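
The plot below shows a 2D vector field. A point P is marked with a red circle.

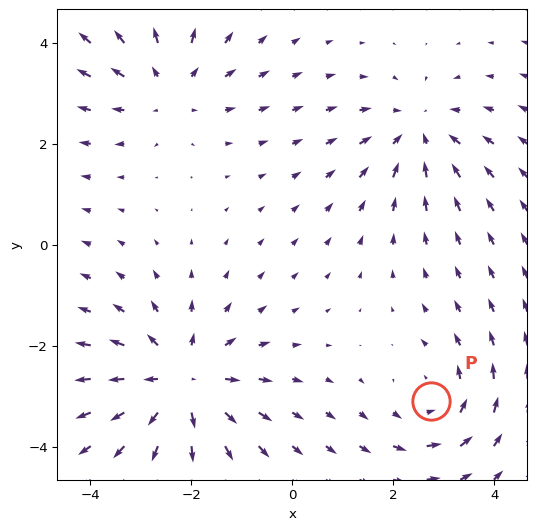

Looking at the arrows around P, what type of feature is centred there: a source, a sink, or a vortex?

vortex

At P (2.8, -3.1) the arrows circulate counterclockwise. Divergence ≈0, curl about +2 — near-zero divergence with nonzero curl is a vortex.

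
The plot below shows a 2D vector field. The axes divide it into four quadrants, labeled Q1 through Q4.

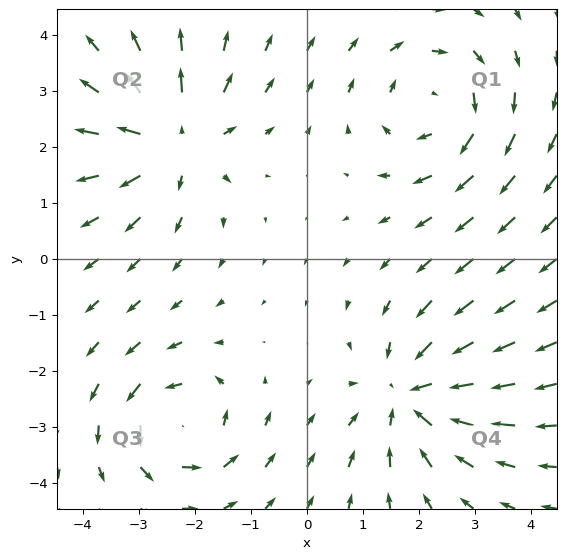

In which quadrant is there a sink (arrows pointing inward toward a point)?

Q4

The sink sits at approximately (1.9, -2.4), which lies in quadrant Q4. The divergence there is about -4, negative as expected for a sink.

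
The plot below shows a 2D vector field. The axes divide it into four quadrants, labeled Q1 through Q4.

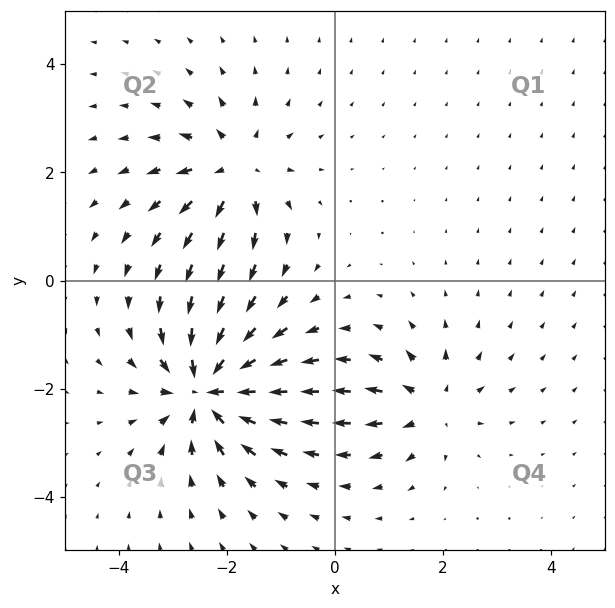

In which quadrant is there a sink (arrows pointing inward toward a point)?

Q3

The sink sits at approximately (-2.3, -2.0), which lies in quadrant Q3. The divergence there is about -6, negative as expected for a sink.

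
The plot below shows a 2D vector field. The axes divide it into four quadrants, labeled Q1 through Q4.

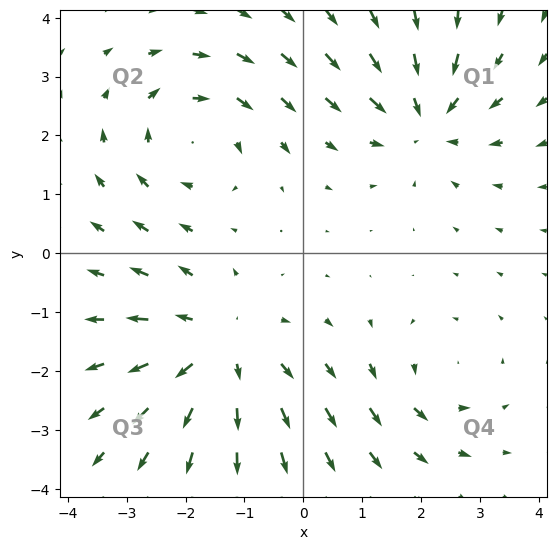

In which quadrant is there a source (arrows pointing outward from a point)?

Q3

The source sits at approximately (-1.4, -1.6), which lies in quadrant Q3. The divergence there is about +4, positive as expected for a source.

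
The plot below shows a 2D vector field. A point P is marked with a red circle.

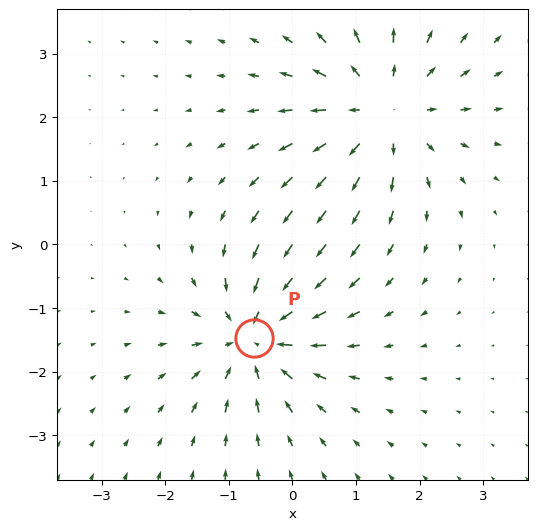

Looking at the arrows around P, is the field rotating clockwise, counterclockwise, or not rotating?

not rotating

Near P at (-0.6, -1.5) the arrows show no circulation. The curl there is ≈0.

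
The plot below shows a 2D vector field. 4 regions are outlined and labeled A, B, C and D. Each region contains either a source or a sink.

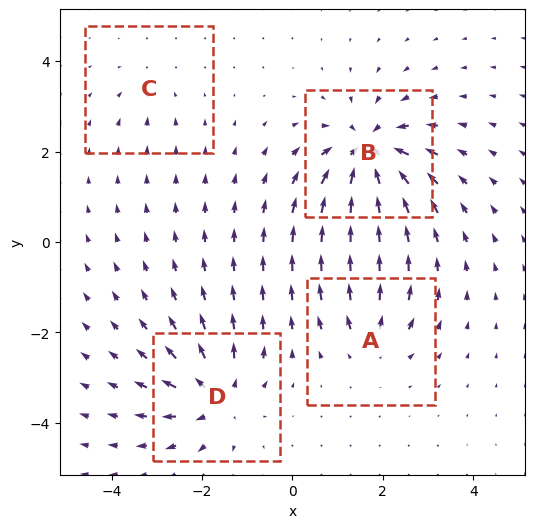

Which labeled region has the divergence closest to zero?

C

Divergence at each region's feature centre — A: about +4, B: about -8, C: about -2, D: about +6. Region C is closest to zero.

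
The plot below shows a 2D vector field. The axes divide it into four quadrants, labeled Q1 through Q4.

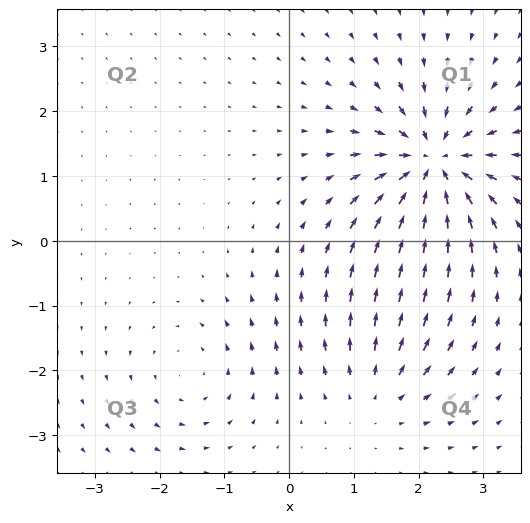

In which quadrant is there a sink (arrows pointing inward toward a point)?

Q1

The sink sits at approximately (2.2, 1.2), which lies in quadrant Q1. The divergence there is about -7, negative as expected for a sink.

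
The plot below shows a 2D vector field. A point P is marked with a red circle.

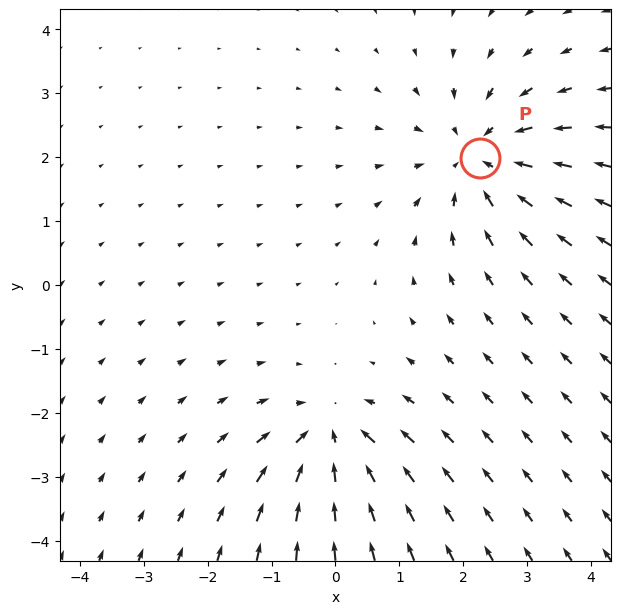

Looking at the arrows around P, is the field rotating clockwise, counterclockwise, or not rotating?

Near P at (2.3, 2.0) the arrows show no circulation. The curl there is ≈0.

not rotating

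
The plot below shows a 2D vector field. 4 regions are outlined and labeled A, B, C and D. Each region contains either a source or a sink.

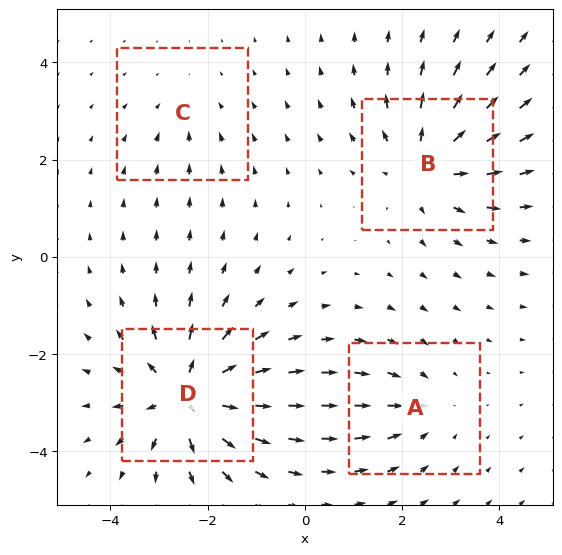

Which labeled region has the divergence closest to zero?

Divergence at each region's feature centre — A: about -3, B: about +5, C: about -2, D: about +7. Region C is closest to zero.

C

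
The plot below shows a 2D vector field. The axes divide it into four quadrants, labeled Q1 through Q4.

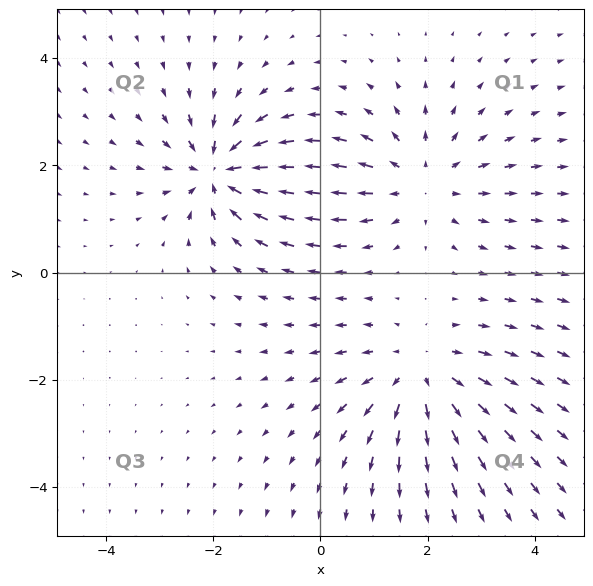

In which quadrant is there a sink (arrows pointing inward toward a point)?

Q2

The sink sits at approximately (-1.9, 1.9), which lies in quadrant Q2. The divergence there is about -6, negative as expected for a sink.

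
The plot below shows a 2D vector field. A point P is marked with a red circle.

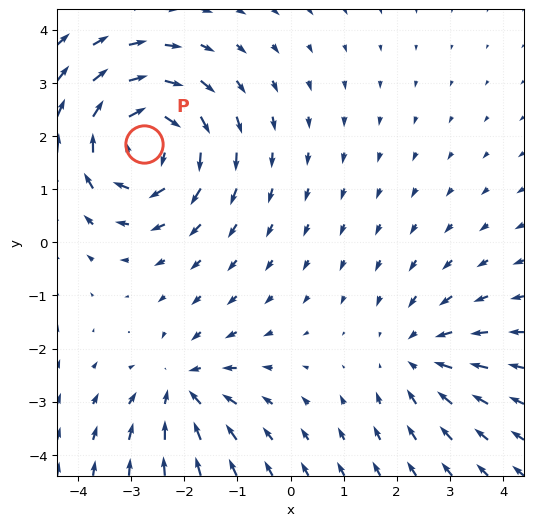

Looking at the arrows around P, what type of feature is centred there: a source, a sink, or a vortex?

vortex

At P (-2.8, 1.9) the arrows circulate clockwise. Divergence ≈0, curl about -5 — near-zero divergence with nonzero curl is a vortex.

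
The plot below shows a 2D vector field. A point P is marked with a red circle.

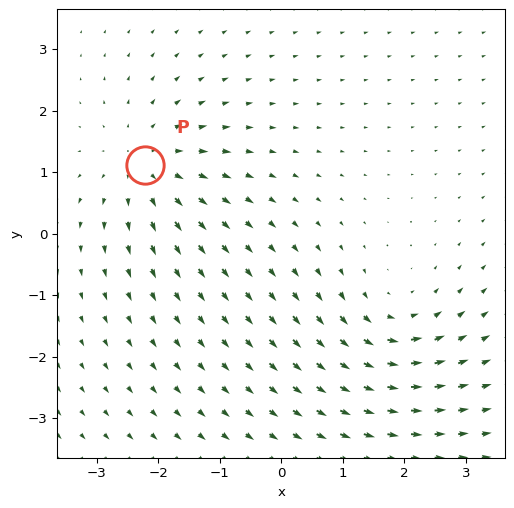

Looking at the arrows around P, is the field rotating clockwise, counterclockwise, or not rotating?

not rotating

Near P at (-2.2, 1.1) the arrows show no circulation. The curl there is ≈0.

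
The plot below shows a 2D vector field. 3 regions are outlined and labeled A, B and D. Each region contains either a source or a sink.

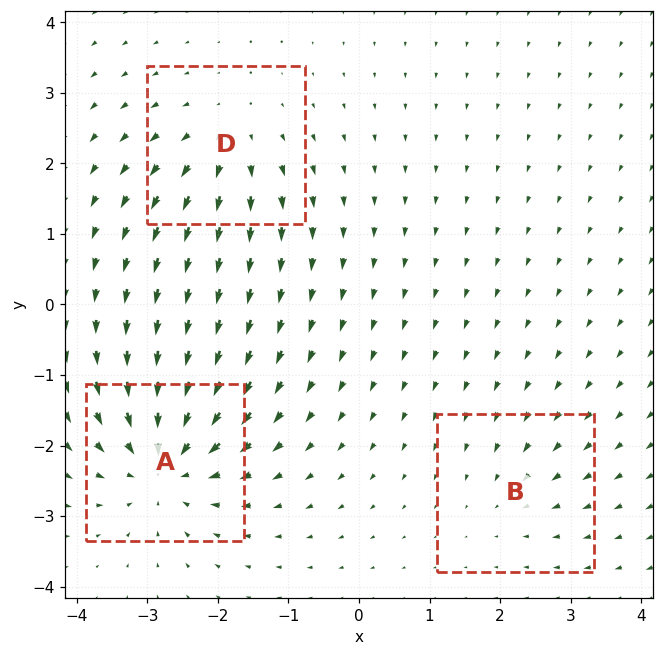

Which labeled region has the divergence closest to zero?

B

Divergence at each region's feature centre — A: about -6, B: about -2, D: about +4. Region B is closest to zero.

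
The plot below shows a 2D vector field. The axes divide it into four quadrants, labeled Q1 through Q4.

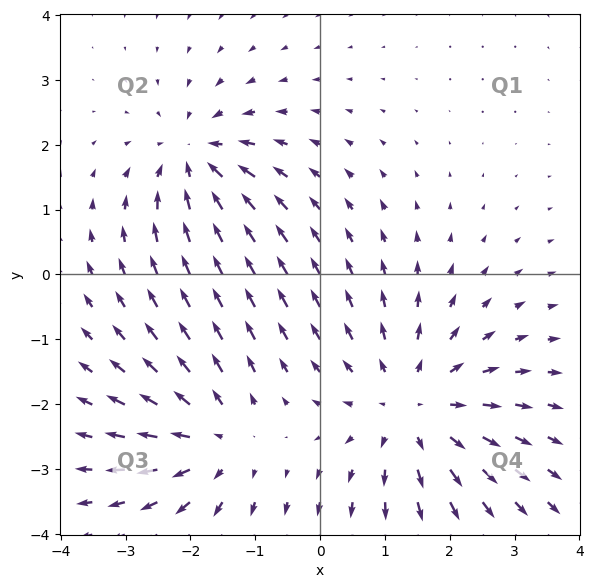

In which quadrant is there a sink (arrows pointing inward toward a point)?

Q2

The sink sits at approximately (-1.9, 1.8), which lies in quadrant Q2. The divergence there is about -4, negative as expected for a sink.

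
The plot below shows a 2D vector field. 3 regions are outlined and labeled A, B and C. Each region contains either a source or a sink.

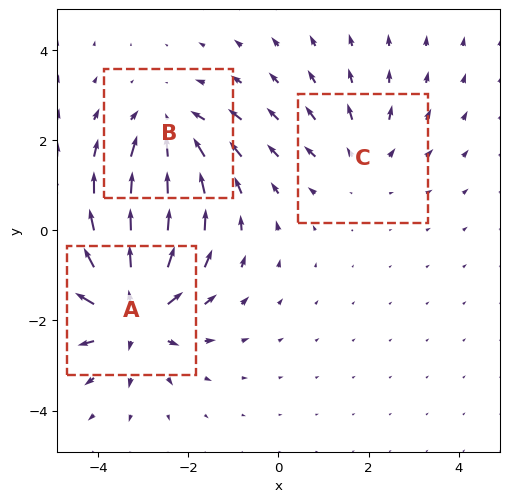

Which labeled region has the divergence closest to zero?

C

Divergence at each region's feature centre — A: about +4, B: about -3, C: about +2. Region C is closest to zero.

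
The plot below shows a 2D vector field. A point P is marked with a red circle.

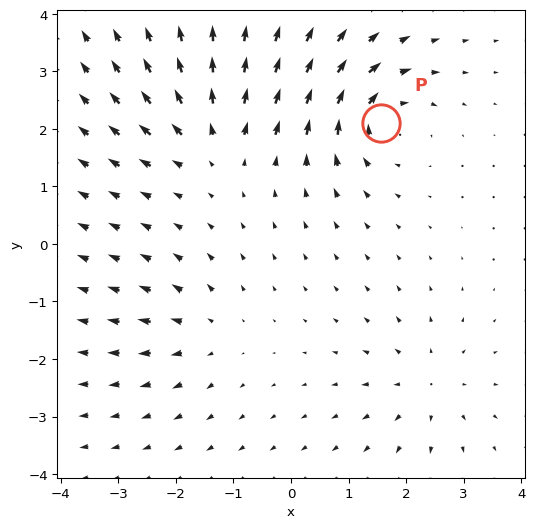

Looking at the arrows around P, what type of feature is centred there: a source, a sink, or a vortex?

vortex

At P (1.6, 2.1) the arrows circulate clockwise. Divergence ≈0, curl about -6 — near-zero divergence with nonzero curl is a vortex.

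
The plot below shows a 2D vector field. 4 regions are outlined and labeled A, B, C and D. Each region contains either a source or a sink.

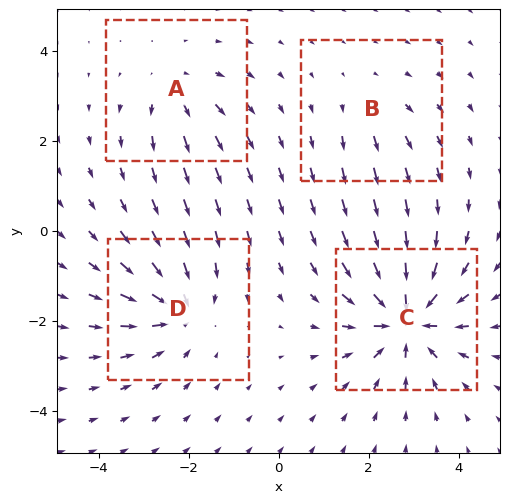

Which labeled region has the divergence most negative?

Divergence at each region's feature centre — A: about +3, B: about +2, C: about -8, D: about -5. Region C is most negative.

C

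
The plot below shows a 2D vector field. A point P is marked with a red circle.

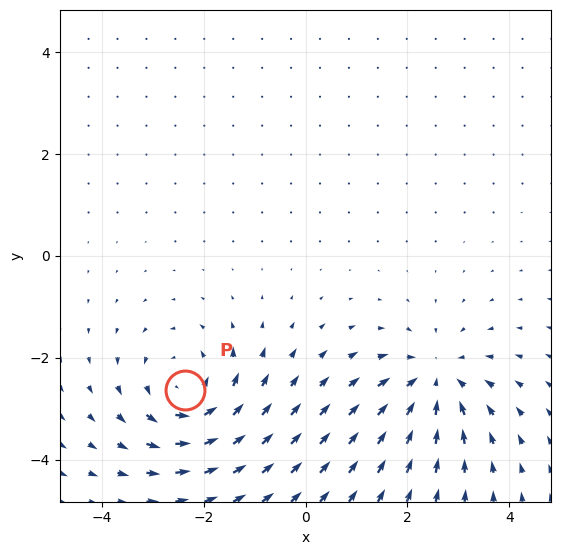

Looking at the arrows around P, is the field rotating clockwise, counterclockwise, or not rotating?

Near P at (-2.4, -2.6) the arrows circulate counterclockwise. The curl (z-component) there is about +5; positive curl means counterclockwise rotation.

counterclockwise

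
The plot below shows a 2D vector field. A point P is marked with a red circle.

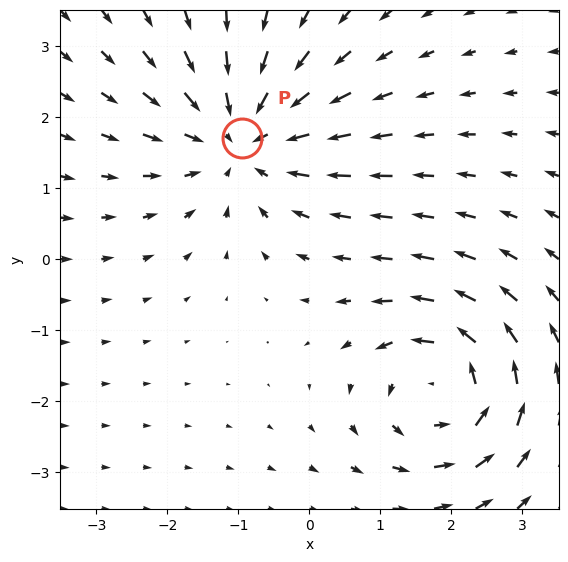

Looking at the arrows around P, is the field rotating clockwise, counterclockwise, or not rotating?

Near P at (-0.9, 1.7) the arrows show no circulation. The curl there is ≈0.

not rotating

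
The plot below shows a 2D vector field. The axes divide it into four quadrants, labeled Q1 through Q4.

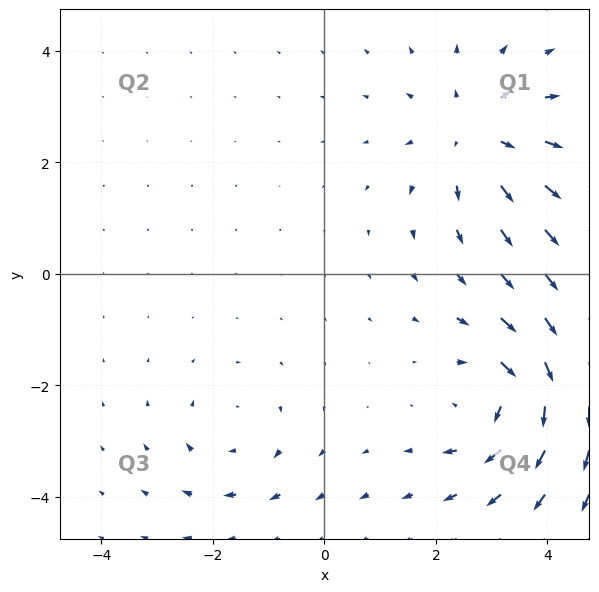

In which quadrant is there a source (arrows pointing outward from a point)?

The source sits at approximately (2.7, 2.5), which lies in quadrant Q1. The divergence there is about +4, positive as expected for a source.

Q1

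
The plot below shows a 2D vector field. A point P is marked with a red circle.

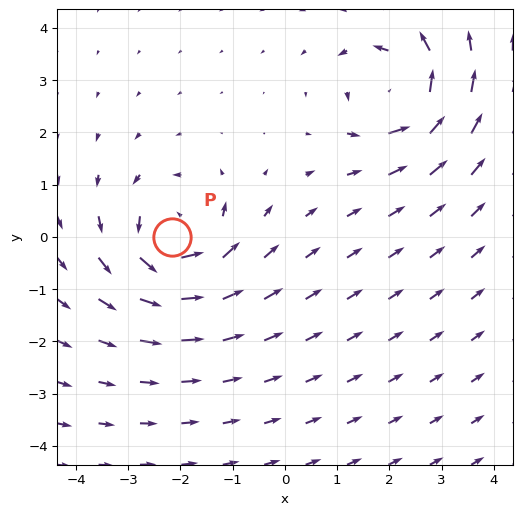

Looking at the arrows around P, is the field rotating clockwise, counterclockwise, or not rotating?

Near P at (-2.2, -0.0) the arrows circulate counterclockwise. The curl (z-component) there is about +7; positive curl means counterclockwise rotation.

counterclockwise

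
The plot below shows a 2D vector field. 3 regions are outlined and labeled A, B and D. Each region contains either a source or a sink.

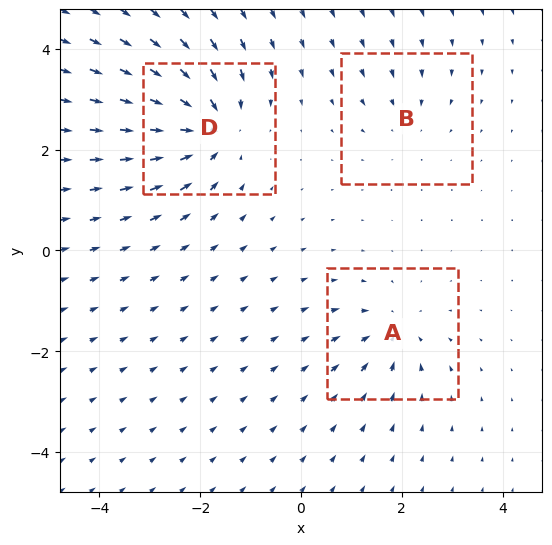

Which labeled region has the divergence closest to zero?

B

Divergence at each region's feature centre — A: about -4, B: about -2, D: about -6. Region B is closest to zero.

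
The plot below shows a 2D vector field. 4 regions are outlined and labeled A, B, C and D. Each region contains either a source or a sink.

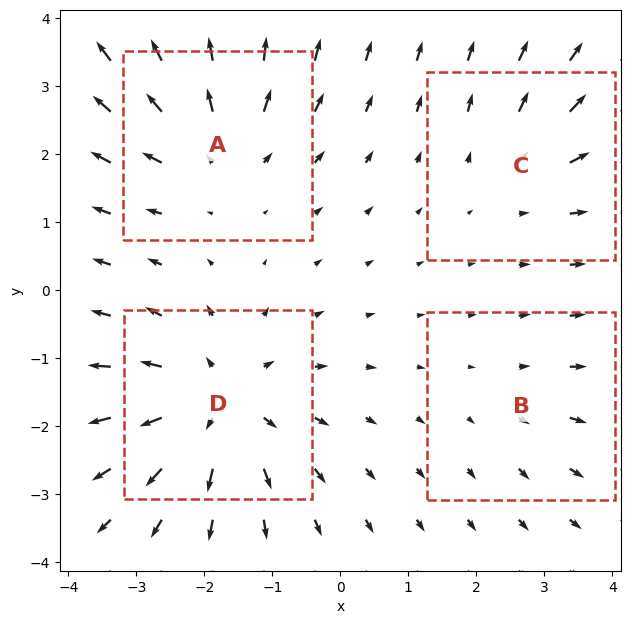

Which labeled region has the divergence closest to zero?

B

Divergence at each region's feature centre — A: about +4, B: about +2, C: about +3, D: about +6. Region B is closest to zero.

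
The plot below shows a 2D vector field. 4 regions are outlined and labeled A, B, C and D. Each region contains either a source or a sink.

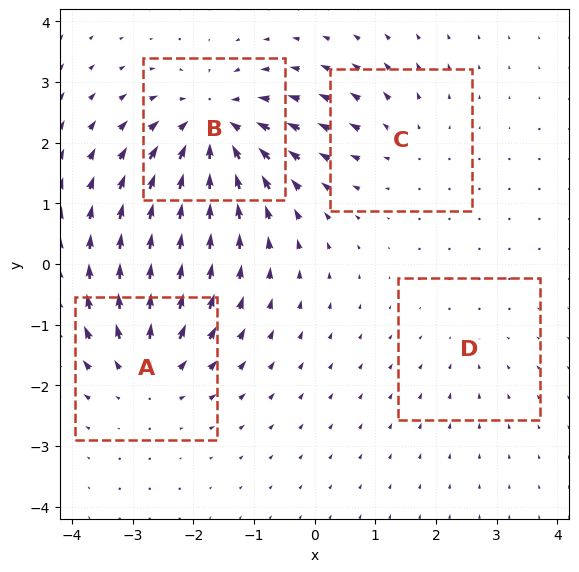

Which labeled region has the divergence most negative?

Divergence at each region's feature centre — A: about +6, B: about -8, C: about +3, D: about -2. Region B is most negative.

B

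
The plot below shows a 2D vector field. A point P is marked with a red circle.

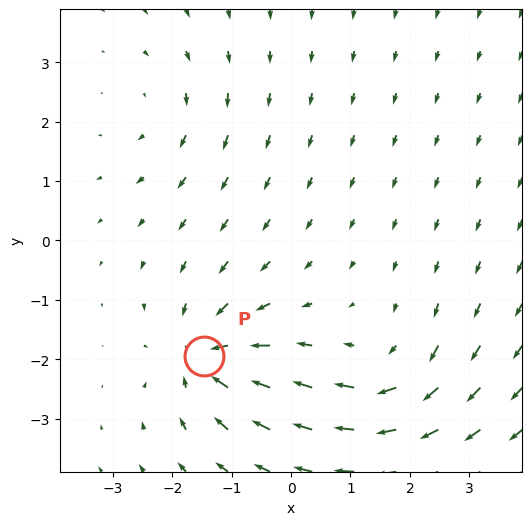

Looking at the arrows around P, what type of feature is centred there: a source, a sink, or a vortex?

sink

At P (-1.5, -2.0) the arrows converge inward. Divergence about -6, curl ≈0 — negative divergence with near-zero curl is a sink.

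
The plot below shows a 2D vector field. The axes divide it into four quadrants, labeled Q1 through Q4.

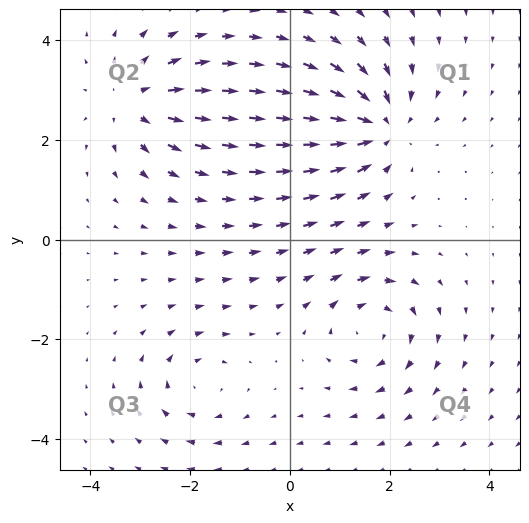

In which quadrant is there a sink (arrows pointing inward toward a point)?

Q1

The sink sits at approximately (1.8, 2.3), which lies in quadrant Q1. The divergence there is about -6, negative as expected for a sink.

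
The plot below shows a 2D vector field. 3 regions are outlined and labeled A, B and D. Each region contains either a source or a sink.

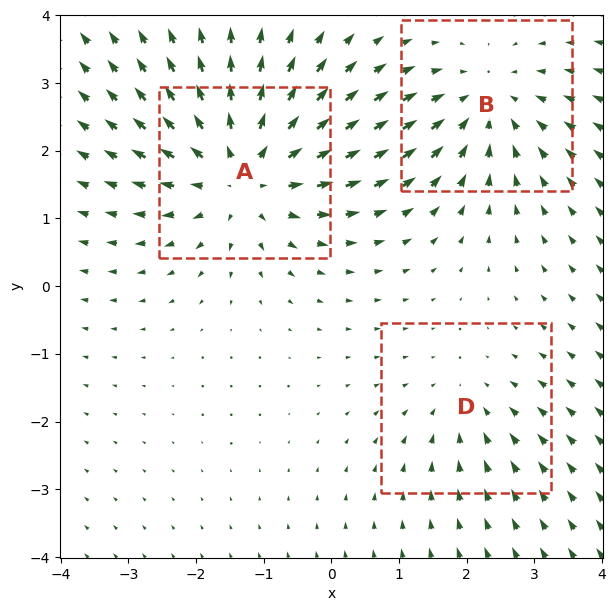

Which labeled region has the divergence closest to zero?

D

Divergence at each region's feature centre — A: about +4, B: about -3, D: about -2. Region D is closest to zero.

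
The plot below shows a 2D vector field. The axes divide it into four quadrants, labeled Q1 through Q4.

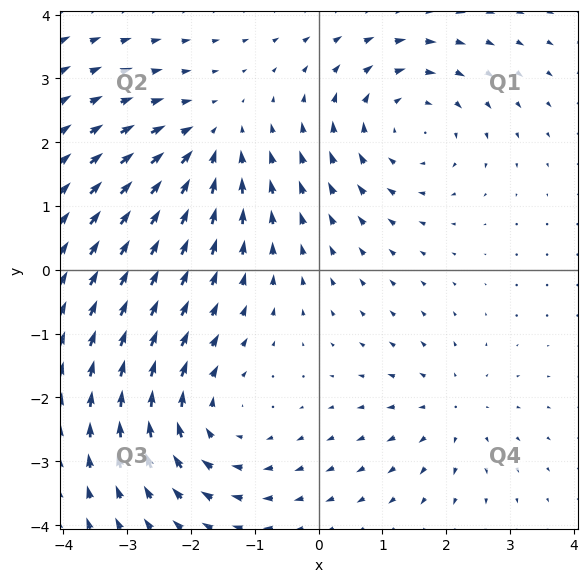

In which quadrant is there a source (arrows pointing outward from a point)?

The source sits at approximately (2.1, -2.2), which lies in quadrant Q4. The divergence there is about +3, positive as expected for a source.

Q4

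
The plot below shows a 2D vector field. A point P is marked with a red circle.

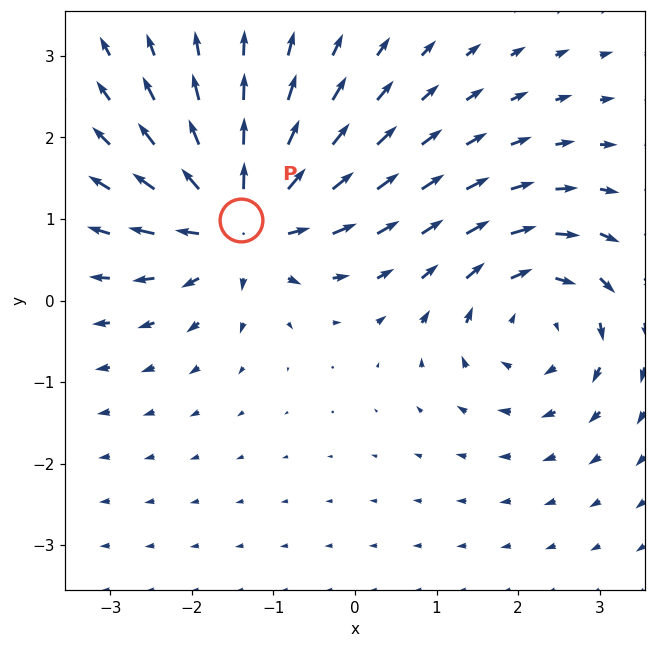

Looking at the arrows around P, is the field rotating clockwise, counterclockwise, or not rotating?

not rotating

Near P at (-1.4, 1.0) the arrows show no circulation. The curl there is ≈0.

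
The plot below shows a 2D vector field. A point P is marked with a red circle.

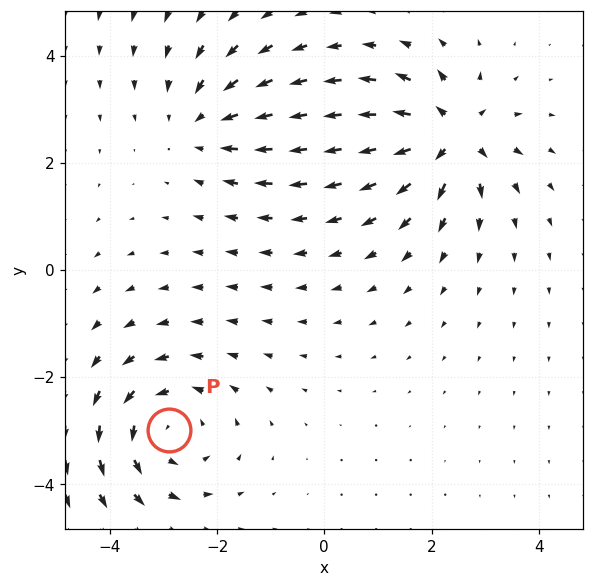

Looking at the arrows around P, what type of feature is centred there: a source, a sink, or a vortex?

vortex

At P (-2.9, -3.0) the arrows circulate counterclockwise. Divergence ≈0, curl about +4 — near-zero divergence with nonzero curl is a vortex.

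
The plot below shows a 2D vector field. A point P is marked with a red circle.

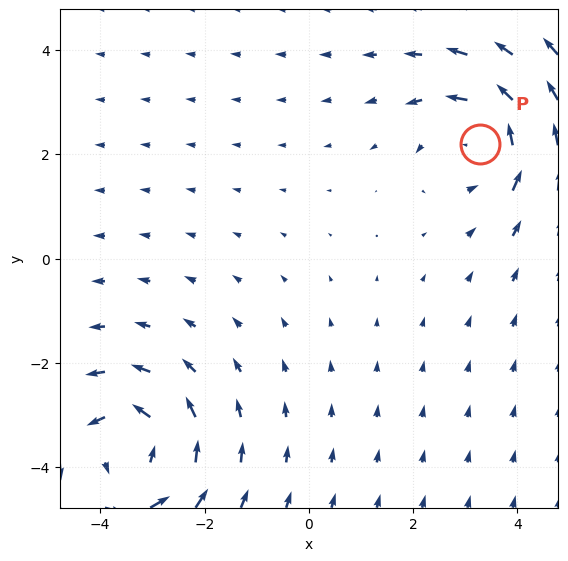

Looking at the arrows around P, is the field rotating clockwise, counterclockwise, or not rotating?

Near P at (3.3, 2.2) the arrows circulate counterclockwise. The curl (z-component) there is about +3; positive curl means counterclockwise rotation.

counterclockwise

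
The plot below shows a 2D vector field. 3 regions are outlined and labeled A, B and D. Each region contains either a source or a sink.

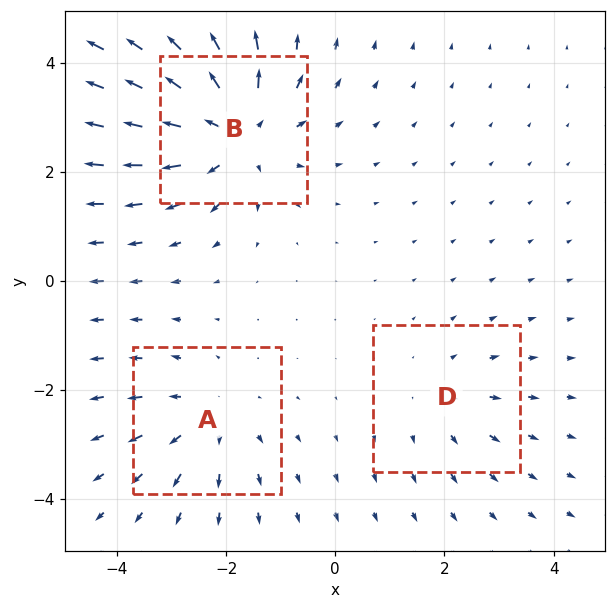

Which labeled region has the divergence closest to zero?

D

Divergence at each region's feature centre — A: about +3, B: about +5, D: about +2. Region D is closest to zero.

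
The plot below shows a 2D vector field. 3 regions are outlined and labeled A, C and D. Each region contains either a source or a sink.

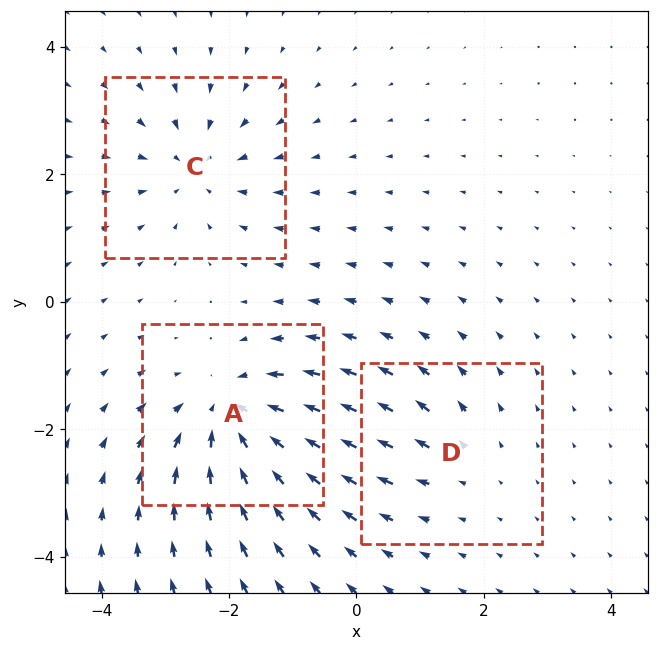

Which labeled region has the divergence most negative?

Divergence at each region's feature centre — A: about -5, C: about -4, D: about +2. Region A is most negative.

A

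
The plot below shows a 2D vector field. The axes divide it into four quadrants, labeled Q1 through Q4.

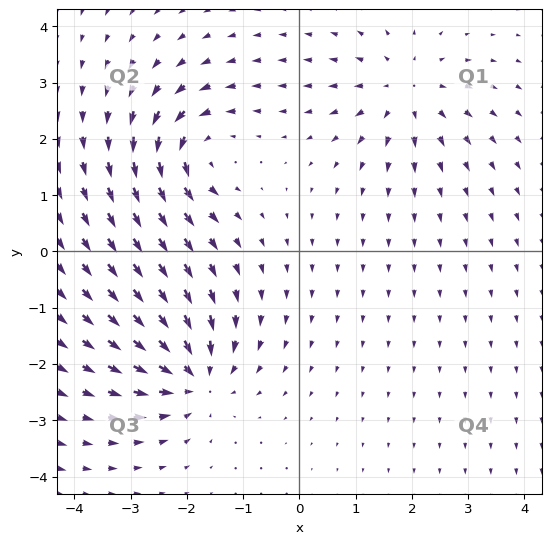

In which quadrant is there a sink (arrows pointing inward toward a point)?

The sink sits at approximately (-1.9, -2.2), which lies in quadrant Q3. The divergence there is about -5, negative as expected for a sink.

Q3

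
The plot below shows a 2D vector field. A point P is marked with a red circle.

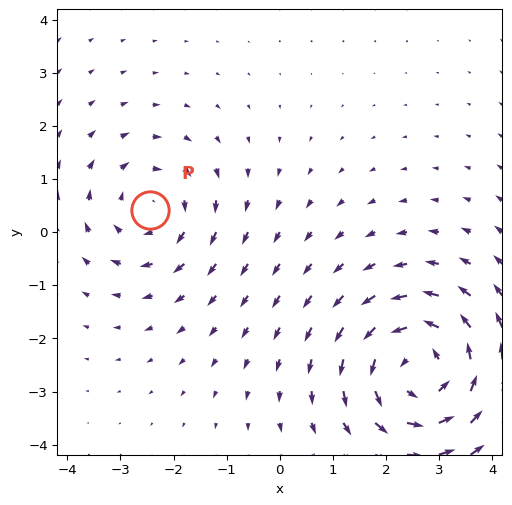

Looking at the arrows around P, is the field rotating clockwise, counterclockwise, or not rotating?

Near P at (-2.4, 0.4) the arrows circulate clockwise. The curl (z-component) there is about -3; negative curl means clockwise rotation.

clockwise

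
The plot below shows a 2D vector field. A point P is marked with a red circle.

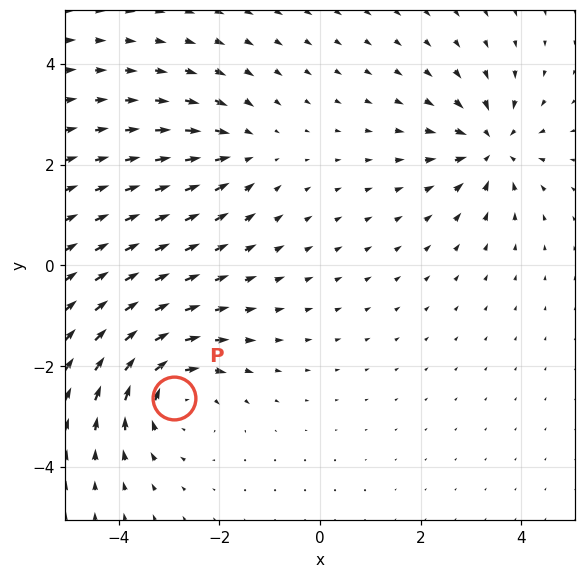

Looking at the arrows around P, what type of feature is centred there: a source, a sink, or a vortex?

vortex

At P (-2.9, -2.6) the arrows circulate clockwise. Divergence ≈0, curl about -4 — near-zero divergence with nonzero curl is a vortex.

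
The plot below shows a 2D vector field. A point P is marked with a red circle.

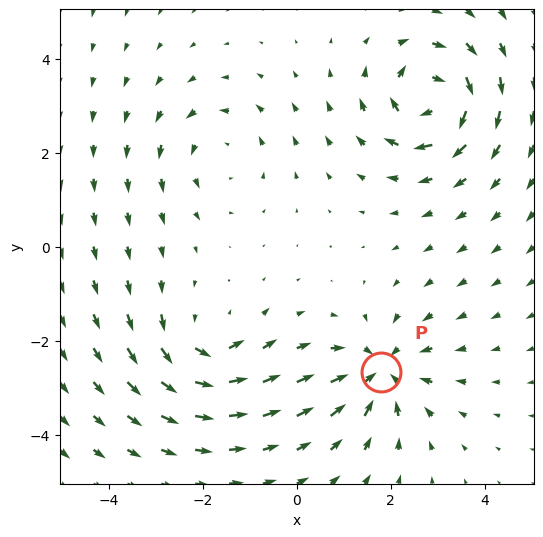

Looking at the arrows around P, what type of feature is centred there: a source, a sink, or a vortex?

sink

At P (1.8, -2.7) the arrows converge inward. Divergence about -4, curl ≈0 — negative divergence with near-zero curl is a sink.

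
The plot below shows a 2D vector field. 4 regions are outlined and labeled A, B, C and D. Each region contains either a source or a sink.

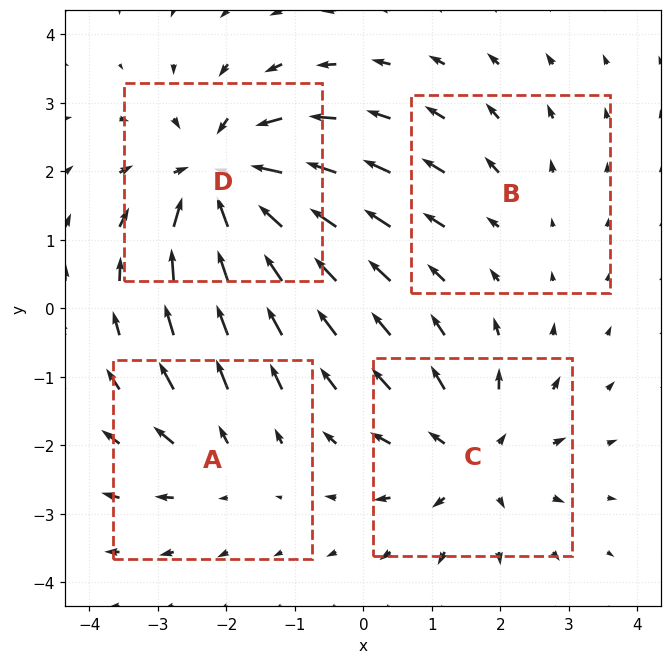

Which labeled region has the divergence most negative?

D

Divergence at each region's feature centre — A: about +3, B: about +2, C: about +5, D: about -7. Region D is most negative.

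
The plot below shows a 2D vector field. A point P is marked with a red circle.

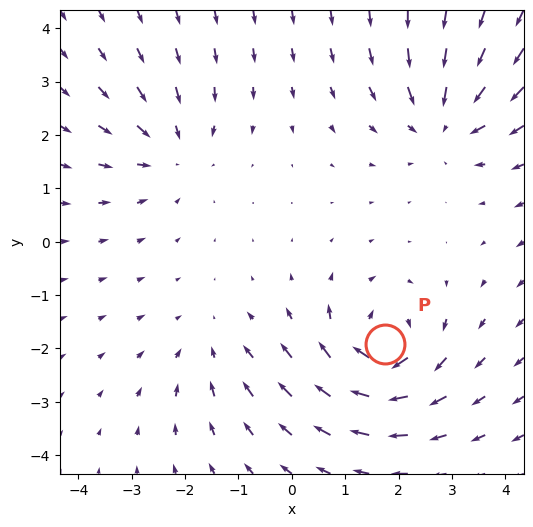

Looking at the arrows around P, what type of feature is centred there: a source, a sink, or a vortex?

vortex

At P (1.7, -1.9) the arrows circulate clockwise. Divergence ≈0, curl about -7 — near-zero divergence with nonzero curl is a vortex.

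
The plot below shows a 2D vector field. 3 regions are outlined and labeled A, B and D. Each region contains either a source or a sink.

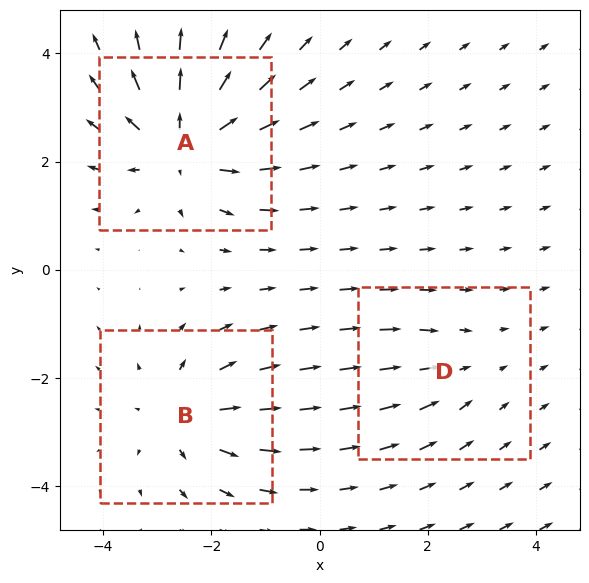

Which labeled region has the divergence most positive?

Divergence at each region's feature centre — A: about +5, B: about +4, D: about -2. Region A is most positive.

A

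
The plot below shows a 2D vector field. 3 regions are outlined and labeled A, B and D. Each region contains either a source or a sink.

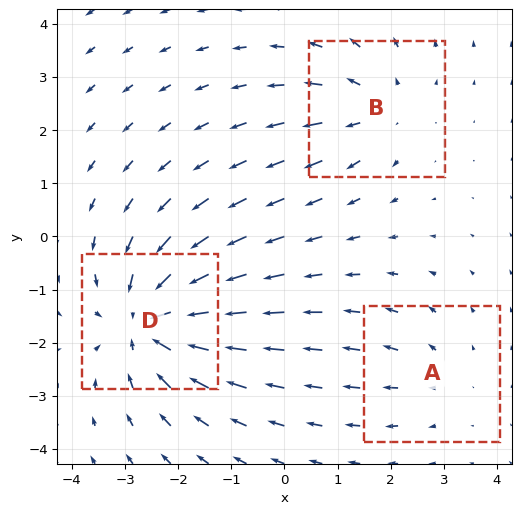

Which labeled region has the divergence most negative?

Divergence at each region's feature centre — A: about +2, B: about +3, D: about -5. Region D is most negative.

D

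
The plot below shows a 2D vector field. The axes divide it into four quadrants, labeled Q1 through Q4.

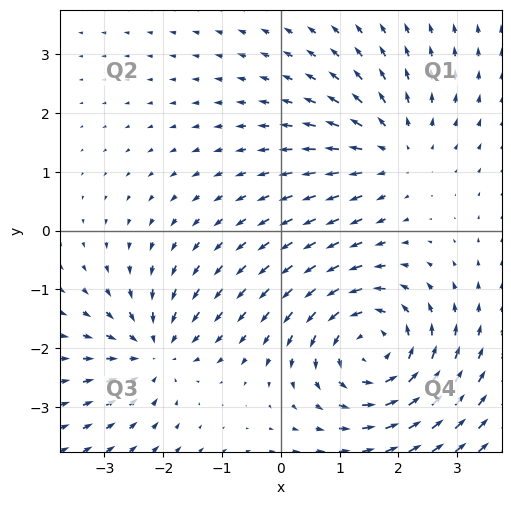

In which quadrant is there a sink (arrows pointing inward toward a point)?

Q3

The sink sits at approximately (-2.1, -2.0), which lies in quadrant Q3. The divergence there is about -4, negative as expected for a sink.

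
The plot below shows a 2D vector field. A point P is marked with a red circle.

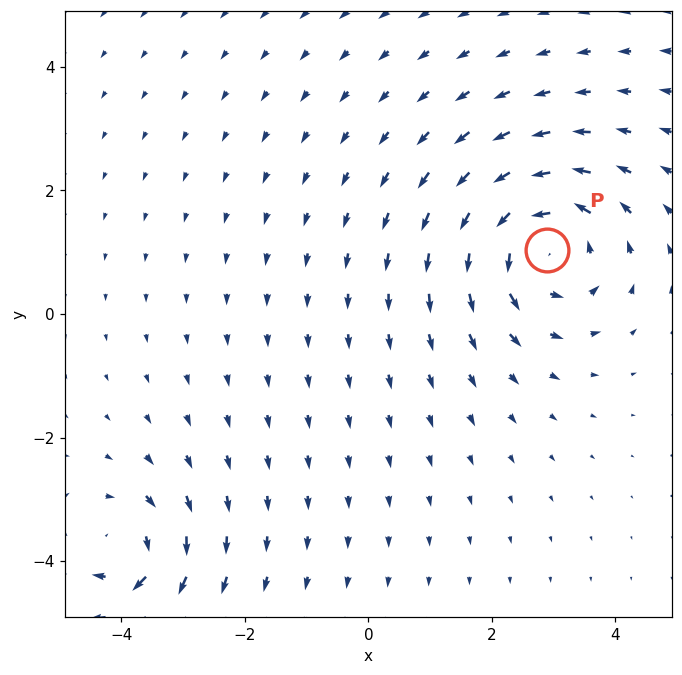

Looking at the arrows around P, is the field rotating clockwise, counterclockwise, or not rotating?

Near P at (2.9, 1.0) the arrows circulate counterclockwise. The curl (z-component) there is about +4; positive curl means counterclockwise rotation.

counterclockwise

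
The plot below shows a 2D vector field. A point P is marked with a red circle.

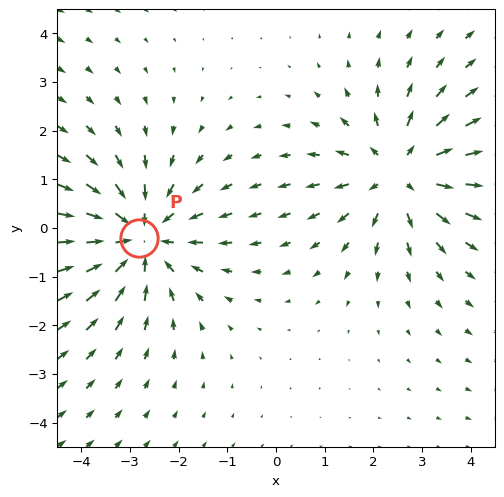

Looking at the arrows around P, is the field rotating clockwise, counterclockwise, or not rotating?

not rotating

Near P at (-2.8, -0.2) the arrows show no circulation. The curl there is ≈0.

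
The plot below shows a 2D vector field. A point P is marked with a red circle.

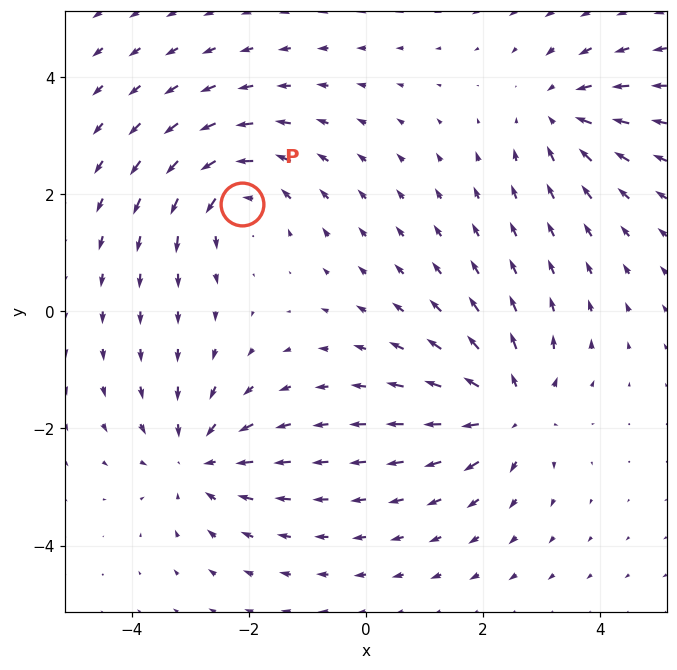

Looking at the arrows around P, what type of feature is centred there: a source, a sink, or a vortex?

At P (-2.1, 1.8) the arrows circulate counterclockwise. Divergence ≈0, curl about +5 — near-zero divergence with nonzero curl is a vortex.

vortex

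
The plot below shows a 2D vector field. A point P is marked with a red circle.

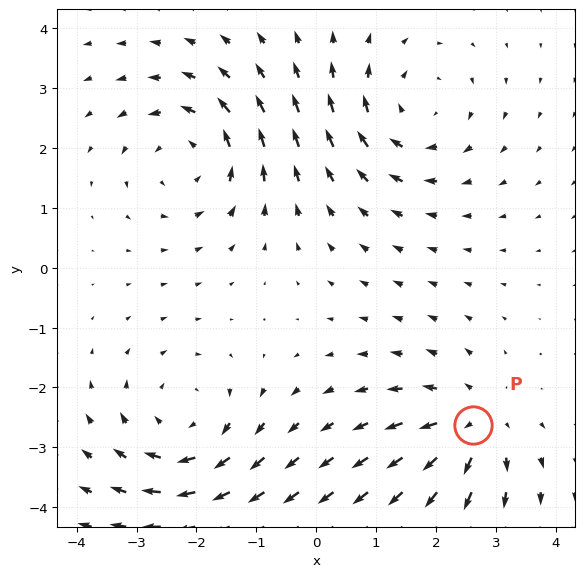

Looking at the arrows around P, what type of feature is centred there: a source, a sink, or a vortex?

source

At P (2.6, -2.6) the arrows spread outward. Divergence about +4, curl ≈0 — positive divergence with near-zero curl is a source.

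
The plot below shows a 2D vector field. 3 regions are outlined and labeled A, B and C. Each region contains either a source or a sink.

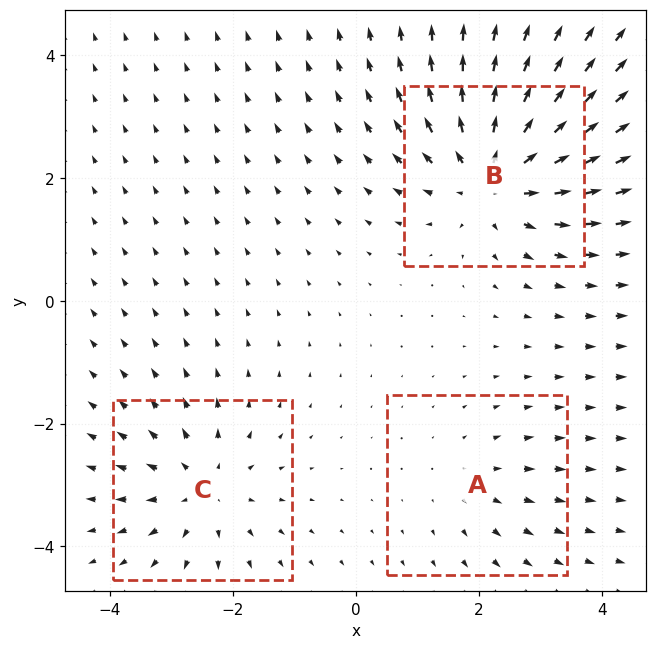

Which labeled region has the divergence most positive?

B

Divergence at each region's feature centre — A: about +2, B: about +5, C: about +3. Region B is most positive.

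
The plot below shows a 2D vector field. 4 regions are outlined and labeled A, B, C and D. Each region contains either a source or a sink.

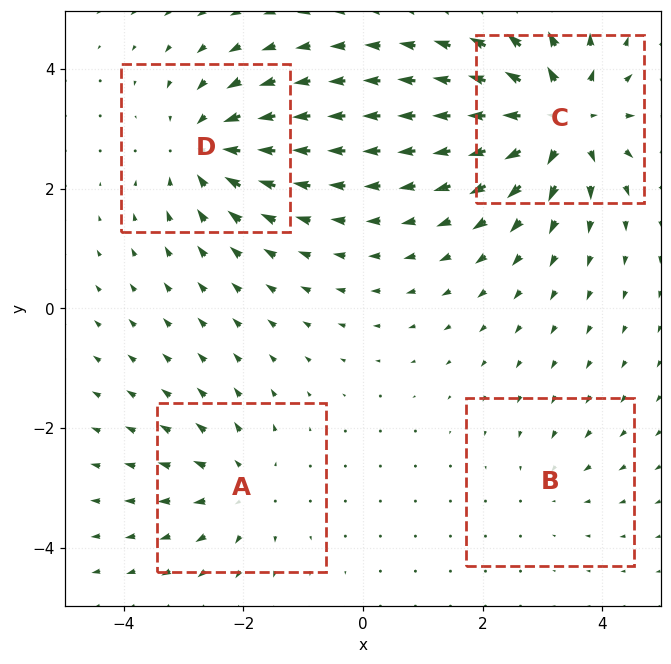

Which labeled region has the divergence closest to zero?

B

Divergence at each region's feature centre — A: about +4, B: about -2, C: about +7, D: about -5. Region B is closest to zero.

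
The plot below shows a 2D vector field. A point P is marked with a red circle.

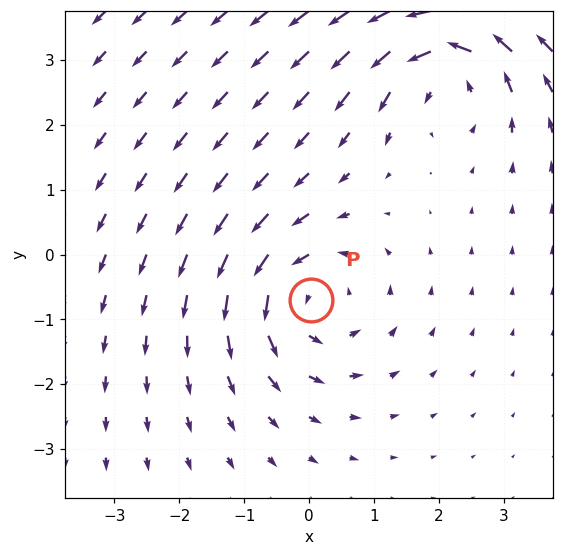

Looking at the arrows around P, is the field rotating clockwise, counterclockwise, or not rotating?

Near P at (0.0, -0.7) the arrows circulate counterclockwise. The curl (z-component) there is about +5; positive curl means counterclockwise rotation.

counterclockwise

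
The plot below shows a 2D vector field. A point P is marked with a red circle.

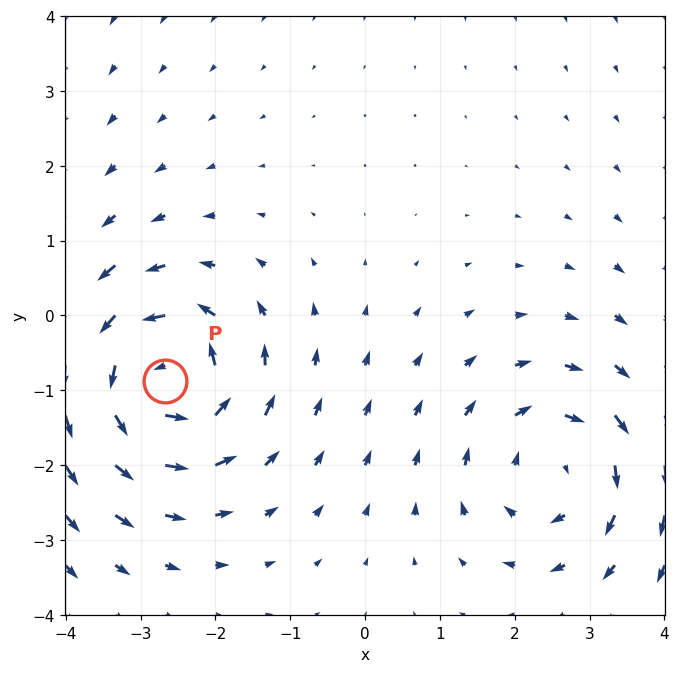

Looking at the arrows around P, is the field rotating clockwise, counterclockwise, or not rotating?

Near P at (-2.7, -0.9) the arrows circulate counterclockwise. The curl (z-component) there is about +6; positive curl means counterclockwise rotation.

counterclockwise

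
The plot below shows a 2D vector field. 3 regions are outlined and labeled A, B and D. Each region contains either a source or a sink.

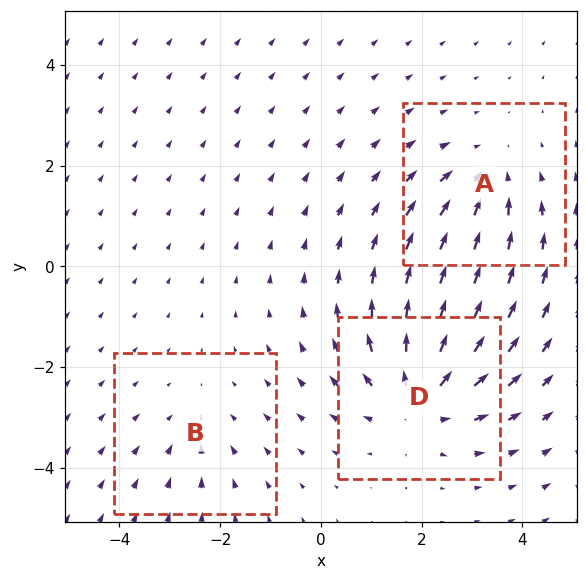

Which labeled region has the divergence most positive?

Divergence at each region's feature centre — A: about -3, B: about -2, D: about +4. Region D is most positive.

D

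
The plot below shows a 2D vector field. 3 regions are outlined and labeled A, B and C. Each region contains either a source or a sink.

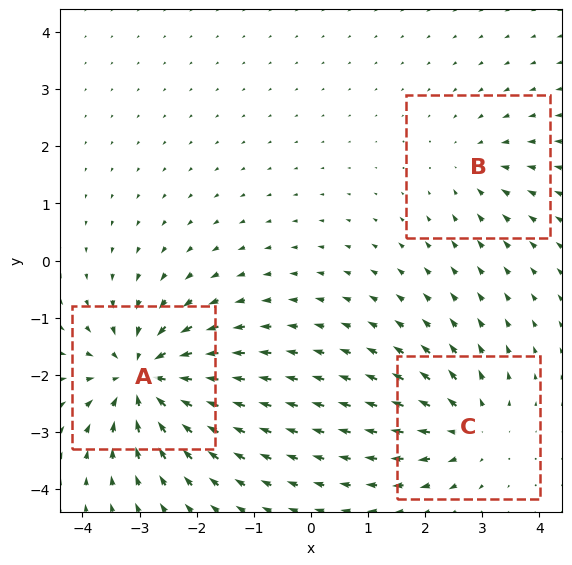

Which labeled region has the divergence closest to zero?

Divergence at each region's feature centre — A: about -6, B: about -2, C: about +4. Region B is closest to zero.

B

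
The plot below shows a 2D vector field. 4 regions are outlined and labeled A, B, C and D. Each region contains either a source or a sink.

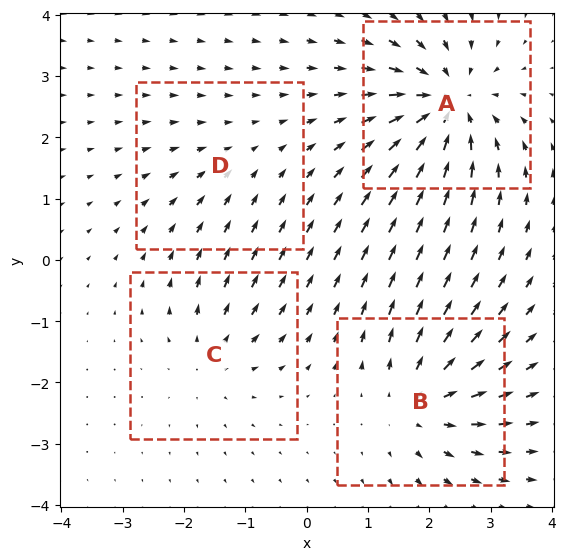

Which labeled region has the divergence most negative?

A

Divergence at each region's feature centre — A: about -8, B: about +6, C: about +4, D: about -2. Region A is most negative.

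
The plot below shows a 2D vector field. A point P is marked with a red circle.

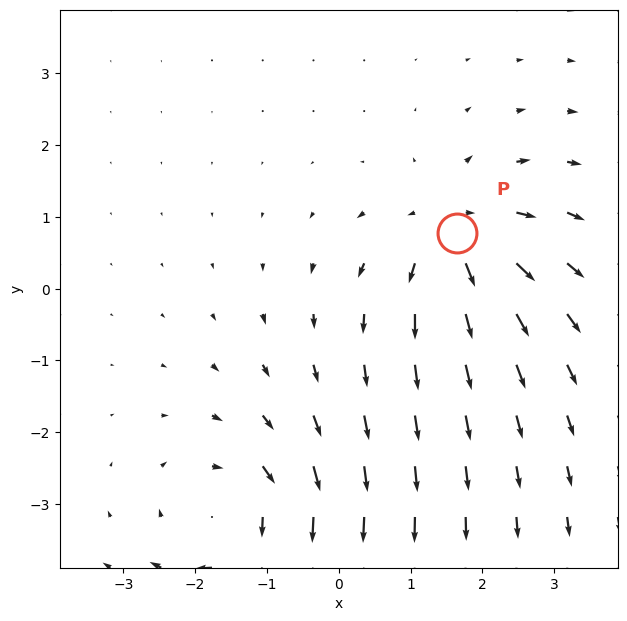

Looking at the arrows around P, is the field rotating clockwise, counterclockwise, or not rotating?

Near P at (1.6, 0.8) the arrows show no circulation. The curl there is ≈0.

not rotating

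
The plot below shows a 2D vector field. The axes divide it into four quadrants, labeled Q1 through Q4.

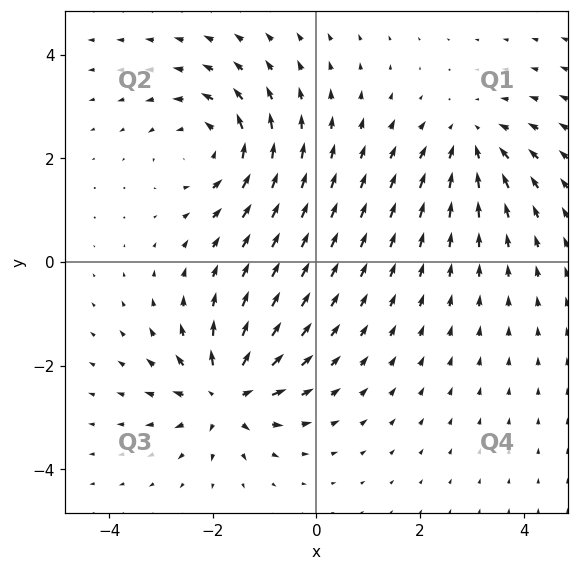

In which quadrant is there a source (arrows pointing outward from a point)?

The source sits at approximately (-1.8, -2.6), which lies in quadrant Q3. The divergence there is about +6, positive as expected for a source.

Q3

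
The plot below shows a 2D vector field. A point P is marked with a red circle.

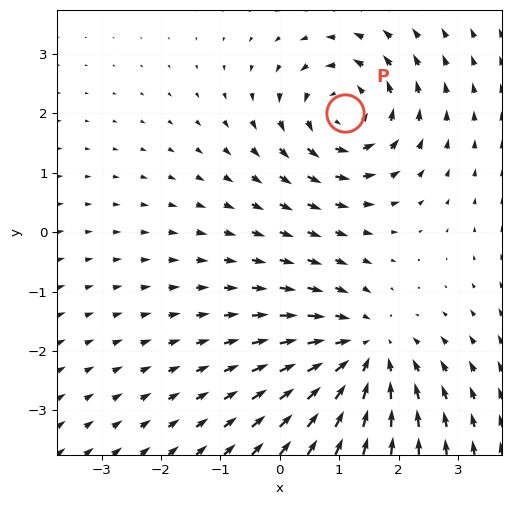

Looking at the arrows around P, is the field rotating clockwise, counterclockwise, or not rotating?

counterclockwise

Near P at (1.1, 2.0) the arrows circulate counterclockwise. The curl (z-component) there is about +3; positive curl means counterclockwise rotation.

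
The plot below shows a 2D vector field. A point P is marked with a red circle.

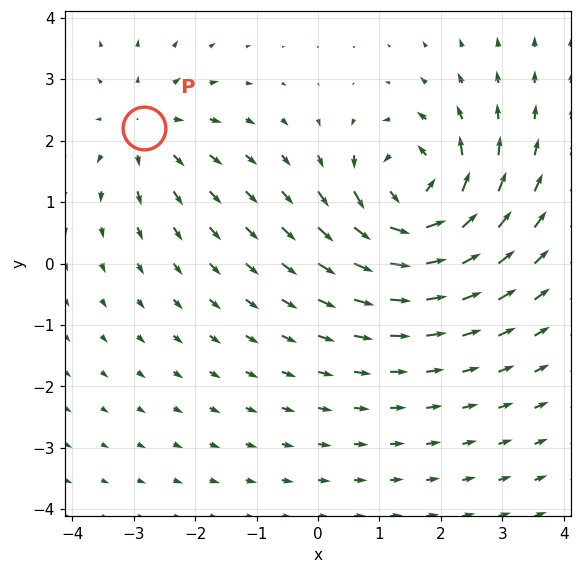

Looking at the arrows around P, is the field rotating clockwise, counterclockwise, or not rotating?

not rotating

Near P at (-2.8, 2.2) the arrows show no circulation. The curl there is ≈0.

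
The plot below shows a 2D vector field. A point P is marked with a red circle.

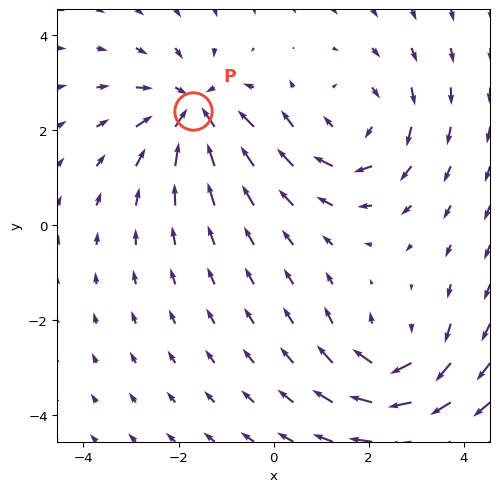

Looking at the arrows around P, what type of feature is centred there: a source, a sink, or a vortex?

At P (-1.7, 2.4) the arrows converge inward. Divergence about -4, curl ≈0 — negative divergence with near-zero curl is a sink.

sink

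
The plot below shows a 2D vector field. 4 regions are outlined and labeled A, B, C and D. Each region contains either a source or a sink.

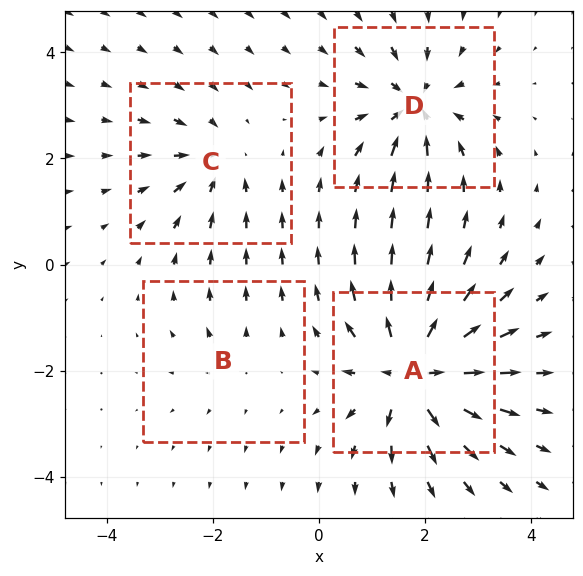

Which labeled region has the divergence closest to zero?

Divergence at each region's feature centre — A: about +9, B: about +2, C: about -4, D: about -6. Region B is closest to zero.

B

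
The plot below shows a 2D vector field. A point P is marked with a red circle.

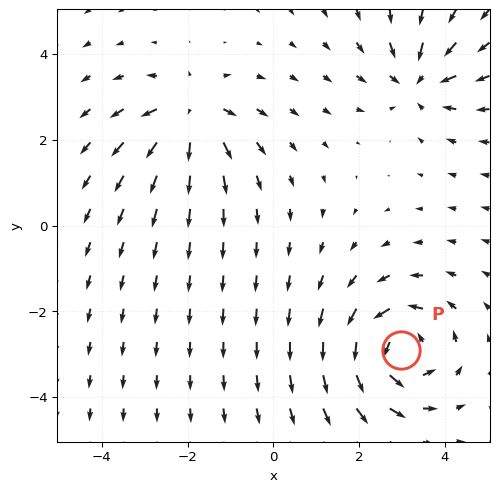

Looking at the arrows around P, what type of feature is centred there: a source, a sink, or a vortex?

At P (3.0, -2.9) the arrows circulate counterclockwise. Divergence ≈0, curl about +4 — near-zero divergence with nonzero curl is a vortex.

vortex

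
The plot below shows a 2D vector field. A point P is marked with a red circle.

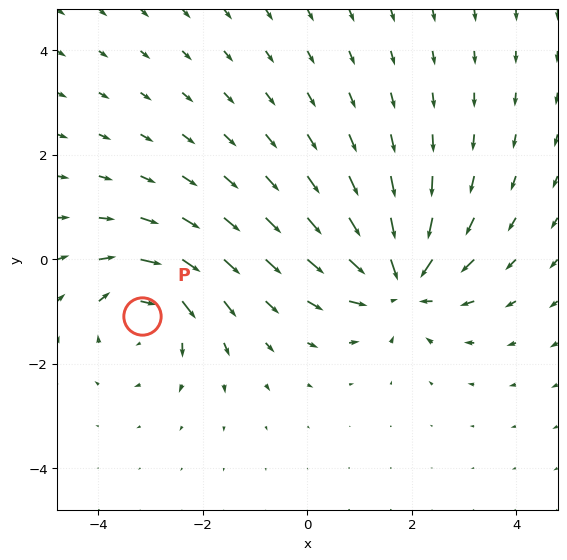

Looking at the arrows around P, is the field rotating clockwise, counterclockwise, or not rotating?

clockwise

Near P at (-3.2, -1.1) the arrows circulate clockwise. The curl (z-component) there is about -4; negative curl means clockwise rotation.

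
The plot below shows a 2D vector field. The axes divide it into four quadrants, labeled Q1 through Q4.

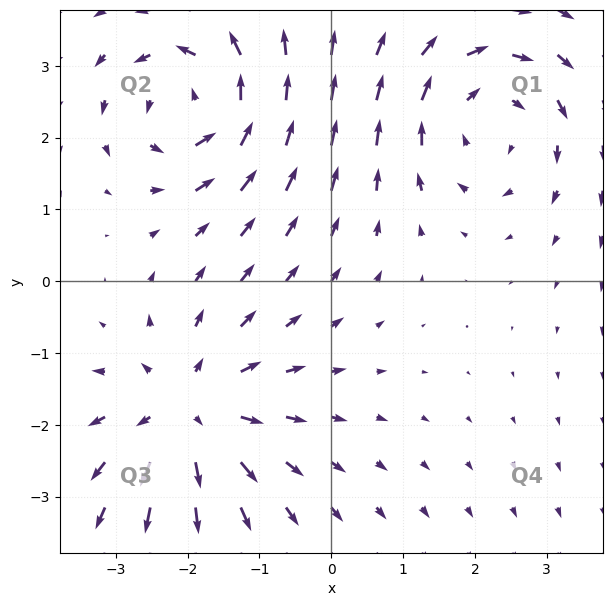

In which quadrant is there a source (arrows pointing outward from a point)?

Q3

The source sits at approximately (-2.0, -1.8), which lies in quadrant Q3. The divergence there is about +5, positive as expected for a source.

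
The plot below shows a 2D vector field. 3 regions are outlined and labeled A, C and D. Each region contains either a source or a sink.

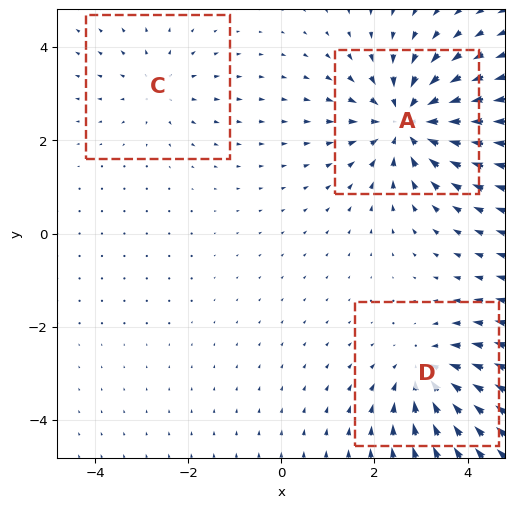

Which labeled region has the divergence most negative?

A

Divergence at each region's feature centre — A: about -5, C: about +2, D: about -3. Region A is most negative.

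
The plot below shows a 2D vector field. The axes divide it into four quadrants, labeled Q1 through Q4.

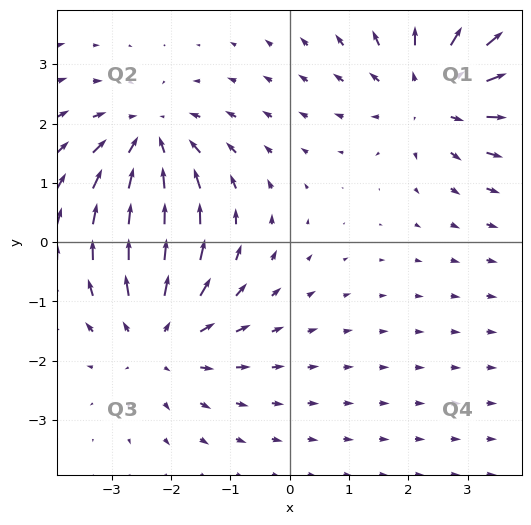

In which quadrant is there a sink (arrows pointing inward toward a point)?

The sink sits at approximately (-2.4, 1.7), which lies in quadrant Q2. The divergence there is about -5, negative as expected for a sink.

Q2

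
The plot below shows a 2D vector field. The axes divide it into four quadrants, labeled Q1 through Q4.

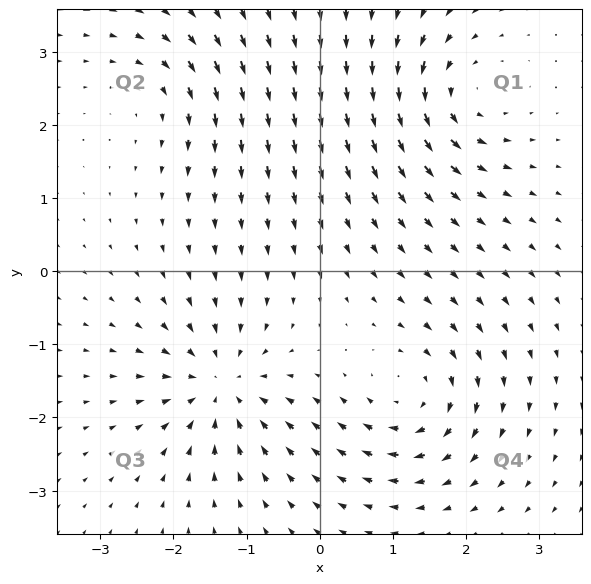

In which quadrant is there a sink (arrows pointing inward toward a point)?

The sink sits at approximately (-1.4, -1.6), which lies in quadrant Q3. The divergence there is about -6, negative as expected for a sink.

Q3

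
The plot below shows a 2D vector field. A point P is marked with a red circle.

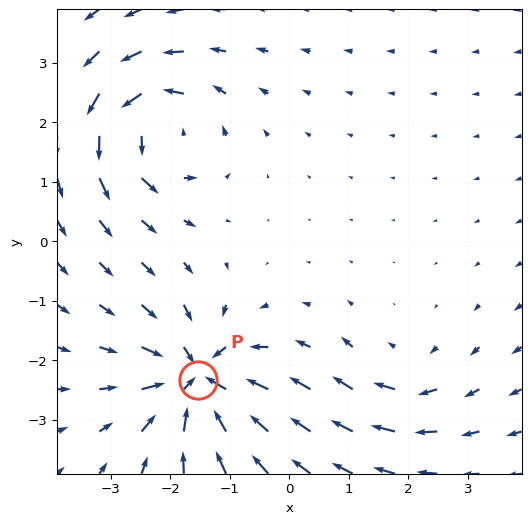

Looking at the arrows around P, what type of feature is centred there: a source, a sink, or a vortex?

sink

At P (-1.5, -2.3) the arrows converge inward. Divergence about -7, curl ≈0 — negative divergence with near-zero curl is a sink.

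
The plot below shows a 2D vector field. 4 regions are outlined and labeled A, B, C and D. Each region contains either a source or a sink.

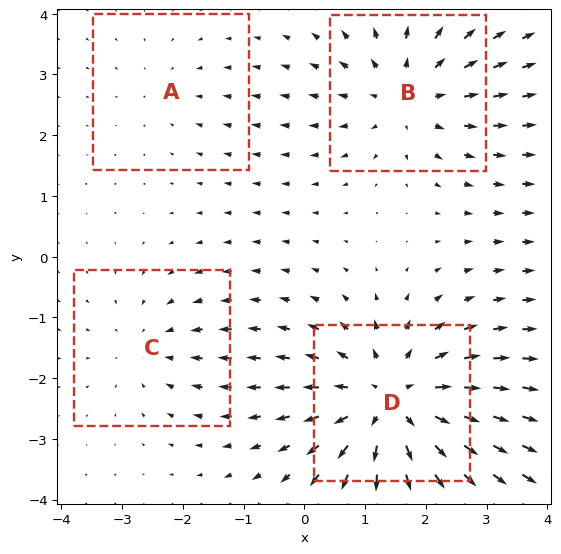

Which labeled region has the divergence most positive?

Divergence at each region's feature centre — A: about -2, B: about +4, C: about -3, D: about +6. Region D is most positive.

D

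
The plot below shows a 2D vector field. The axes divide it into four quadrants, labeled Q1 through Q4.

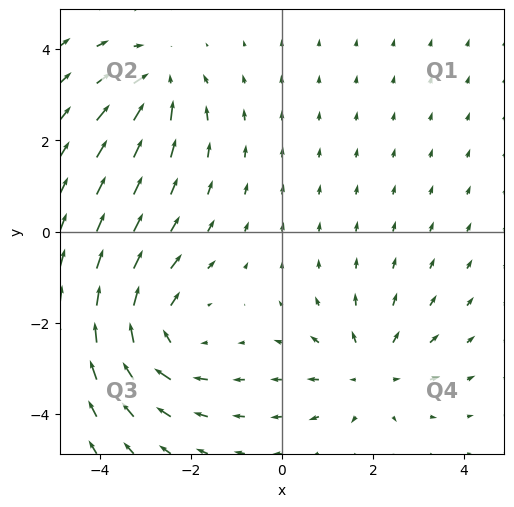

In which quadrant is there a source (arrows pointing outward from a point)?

The source sits at approximately (1.9, -3.1), which lies in quadrant Q4. The divergence there is about +3, positive as expected for a source.

Q4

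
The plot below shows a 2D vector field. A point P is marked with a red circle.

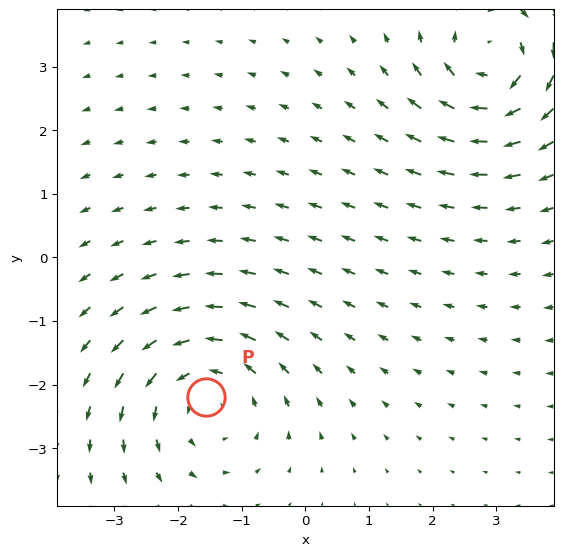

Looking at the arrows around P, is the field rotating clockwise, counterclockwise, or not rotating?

counterclockwise

Near P at (-1.6, -2.2) the arrows circulate counterclockwise. The curl (z-component) there is about +3; positive curl means counterclockwise rotation.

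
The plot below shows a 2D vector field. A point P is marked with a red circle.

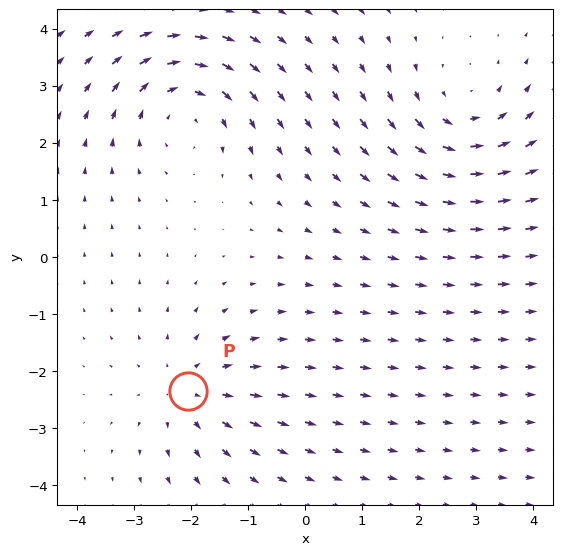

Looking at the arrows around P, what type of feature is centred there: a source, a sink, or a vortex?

source

At P (-2.1, -2.4) the arrows spread outward. Divergence about +2, curl ≈0 — positive divergence with near-zero curl is a source.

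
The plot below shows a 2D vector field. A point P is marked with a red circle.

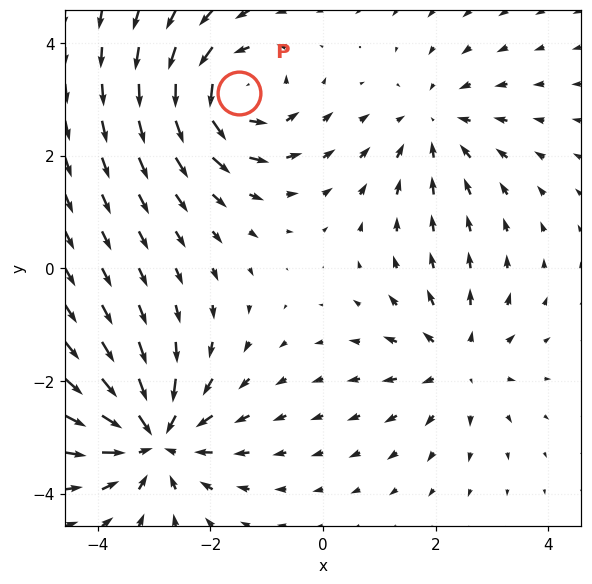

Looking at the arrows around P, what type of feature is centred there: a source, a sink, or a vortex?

At P (-1.5, 3.1) the arrows circulate counterclockwise. Divergence ≈0, curl about +5 — near-zero divergence with nonzero curl is a vortex.

vortex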